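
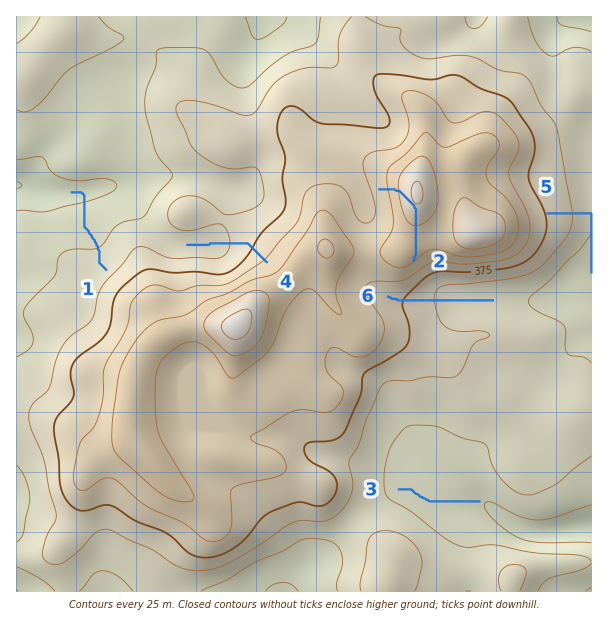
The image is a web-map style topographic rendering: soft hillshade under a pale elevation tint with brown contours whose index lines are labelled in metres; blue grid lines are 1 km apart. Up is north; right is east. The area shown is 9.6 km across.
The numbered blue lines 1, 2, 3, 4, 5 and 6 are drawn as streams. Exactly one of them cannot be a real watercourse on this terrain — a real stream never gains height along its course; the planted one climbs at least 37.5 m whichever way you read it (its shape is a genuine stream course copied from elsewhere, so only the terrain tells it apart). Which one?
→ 2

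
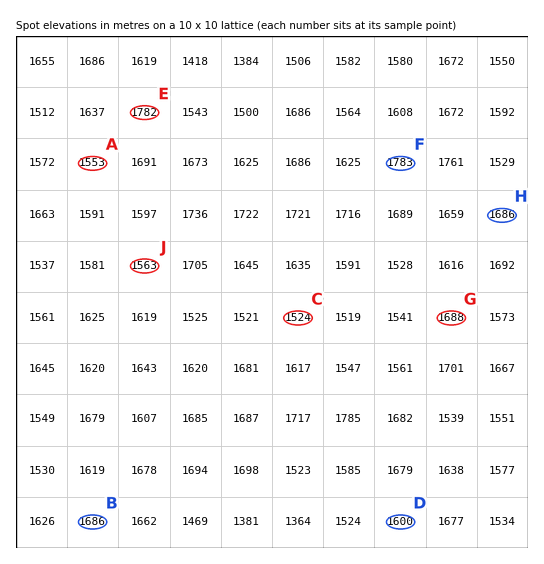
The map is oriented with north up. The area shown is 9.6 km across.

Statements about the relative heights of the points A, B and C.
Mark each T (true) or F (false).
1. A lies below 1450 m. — F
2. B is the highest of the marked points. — T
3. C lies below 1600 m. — T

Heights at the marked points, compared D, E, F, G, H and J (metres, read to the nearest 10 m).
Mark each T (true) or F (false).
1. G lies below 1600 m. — F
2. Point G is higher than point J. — T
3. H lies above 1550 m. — T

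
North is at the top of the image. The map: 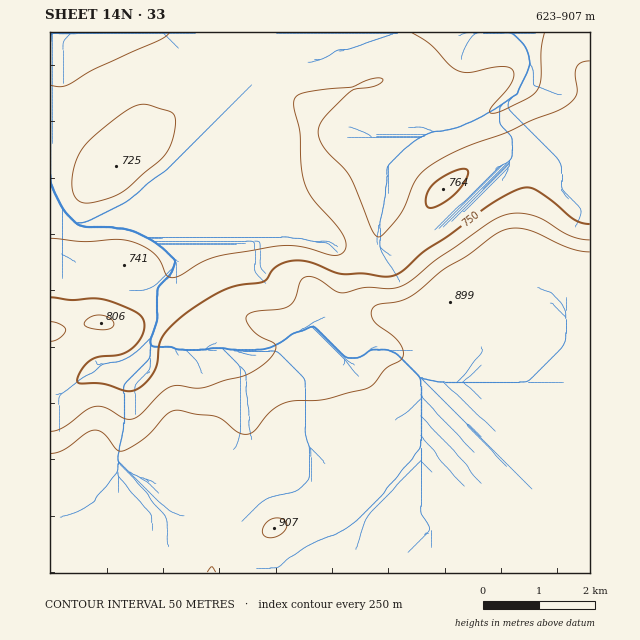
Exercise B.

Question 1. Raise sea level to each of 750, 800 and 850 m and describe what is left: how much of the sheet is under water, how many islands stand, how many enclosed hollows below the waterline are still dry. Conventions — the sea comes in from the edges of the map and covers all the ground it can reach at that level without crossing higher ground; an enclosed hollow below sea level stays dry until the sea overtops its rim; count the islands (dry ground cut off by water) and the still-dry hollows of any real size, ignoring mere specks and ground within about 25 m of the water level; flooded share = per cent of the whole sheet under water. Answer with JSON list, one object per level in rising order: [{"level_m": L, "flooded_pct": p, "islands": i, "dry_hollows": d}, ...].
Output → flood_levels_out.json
[{"level_m": 750, "flooded_pct": 44, "islands": 0, "dry_hollows": 0}, {"level_m": 800, "flooded_pct": 52, "islands": 0, "dry_hollows": 0}, {"level_m": 850, "flooded_pct": 60, "islands": 0, "dry_hollows": 0}]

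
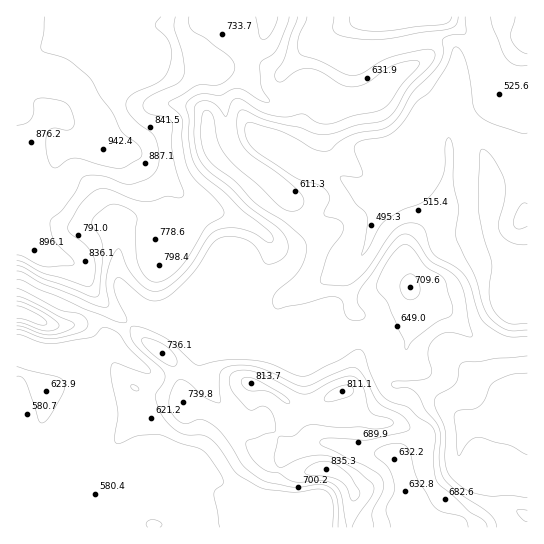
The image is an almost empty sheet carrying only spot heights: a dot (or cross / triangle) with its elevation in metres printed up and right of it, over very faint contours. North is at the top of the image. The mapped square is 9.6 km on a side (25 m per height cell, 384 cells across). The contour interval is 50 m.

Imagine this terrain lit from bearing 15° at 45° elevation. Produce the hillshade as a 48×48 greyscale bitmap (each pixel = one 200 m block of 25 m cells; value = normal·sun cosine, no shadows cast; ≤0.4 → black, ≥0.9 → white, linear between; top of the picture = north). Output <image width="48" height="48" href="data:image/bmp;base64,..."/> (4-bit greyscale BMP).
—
<image width="48" height="48" href="data:image/bmp;base64,Qk32BAAAAAAAAHYAAAAoAAAAMAAAADAAAAABAAQAAAAAAIAEAAATCwAAEwsAABAAAAAAAAAAAAAAABEREQAiIiIAMzMzAERERABVVVUAZmZmAHd3dwCIiIgAmZmZAKqqqgC7u7sAzMzMAN3d3QDu7u4A////AKmZmZmqqqqqqZmImrqZl2eKupmYd53aeKmaqaqqqqqqqZmZqrqZlmd5qpmHec3ampmaqqqqqqqqqZmZmYZndEd3iZmIre3LzZmZqqqqqqqqqZmYZDERADmpmZh77+y7zJmZmZmZmZmZmZhkMzMwAHzcupiM7bqqqpmZmZiJmZmZmYZURomYit7typiby5mqqpmZmZmIiZmYh2VVeZq87/7LuYiaqpqqqpiJmZmYiIh2VVVYmpmr3bl3d2eZqqqqqpiJmaqZiIdTRVaKqpiJhlVURGi6qqqqqpiImZmZmIZEVWipmpiHZVZnd5vdupmqqZiImZmZiHZWd5qYiHeHd3ibzd3tqZmZmYiIiZmYiId4mql2dmmqmIis7tzKiImZmYiZmZmHeJmau6dWZ63typm93Muod4mZmYmrqpmIq7qby5d5ve/t3d3dupmIiJmZmZu7upmKzJZ7y6rO//7Mze7bmHiZmYh3d7u6qZiauDKLzM3//tuqvM3KmHmqqXZmZql2eIiaczjdy7zMy7qpqru6mImZmHd3d0EAJFiYVr7sqqqpmqqZmqu6mYiId4mrzAACRWh1e93KmZmYiZmZqqu6mIh2Z5vf/gS9y5ZGrLqZmZmYiZmZqqqph4iHeKzu3d/+yVNauXeJmZmYmaq7uqqYd3iZmrzbqv/IQhSblkRomZmZmZq7zLqXd4iaq7y6mccgADeqYzNGiZmZmYiavNyoeJmqvMupmSAAJHmYVEVEaJmZmIiJq7u6mavN3cuZmQAVeKqHZnh1V5mZmHiJmZq6qqzf7cqqmRR5q8uYd5qoZomId3iZmYmqq73u26qqiImrvMuoiJqpdmdlV5qqmYiaq93LqqqoZqqru7upiaqZllREasy7qZmarN25mqqXZqqpmaqYiJmZmFVozuyqqqqqrNy6mqqYiJmYeIiHZ3iImYm97riJmruqq8y6qqqZmZmId3d1RXiImrze2meZmru6qru6qqqZmZmIiHZURniJvN7slnvMu7qZmaqqqqqZmZmJmXVEZ3ibzu7JaM7dy6mZmZmqqqqYmZmYmGRFd4mr3uyGnf7LqYiqmZmZmamYiZmIh2VniJqrzbhq79uXd4qqmZmZmqmIiZmJmIiaqrqrvJad7KhlZ4mIiZmZmqmIiIiaqqqrvLqqqoe8p2RFVVVEV5mZqqh3iHiaqqqrzMu6qoipUhJFVEMyNYmZqod3iImamZq7vM3LqXiWESRWd2VERWmZqYd4iZmYiJq7qqu6hUdzJXh3iYh3ZmeJqYiJmpmIiJqph2Z2UjVUarqImruph2Z5mYiKqZiImaqYdlVmZEVWm7qqq93LqFRomYiamKqqq7qZmIeJh4iJqqq83d3MuoVWiXipd7qqu6qaqpmaqaqqmIrN3bu7zcqGiHmneKqqqqmaqpqrqruqh3m8ypmZvN3Kh3qYmpmaqZmZqqu7u7qph3iqmHZVZ4mpdYqIqpmZmZmZmau7uqqYiIiJmGVERERDNqmImZmZmZmZiaqqqqmYmYd4mHZmVDIQJ6mImQ=="/>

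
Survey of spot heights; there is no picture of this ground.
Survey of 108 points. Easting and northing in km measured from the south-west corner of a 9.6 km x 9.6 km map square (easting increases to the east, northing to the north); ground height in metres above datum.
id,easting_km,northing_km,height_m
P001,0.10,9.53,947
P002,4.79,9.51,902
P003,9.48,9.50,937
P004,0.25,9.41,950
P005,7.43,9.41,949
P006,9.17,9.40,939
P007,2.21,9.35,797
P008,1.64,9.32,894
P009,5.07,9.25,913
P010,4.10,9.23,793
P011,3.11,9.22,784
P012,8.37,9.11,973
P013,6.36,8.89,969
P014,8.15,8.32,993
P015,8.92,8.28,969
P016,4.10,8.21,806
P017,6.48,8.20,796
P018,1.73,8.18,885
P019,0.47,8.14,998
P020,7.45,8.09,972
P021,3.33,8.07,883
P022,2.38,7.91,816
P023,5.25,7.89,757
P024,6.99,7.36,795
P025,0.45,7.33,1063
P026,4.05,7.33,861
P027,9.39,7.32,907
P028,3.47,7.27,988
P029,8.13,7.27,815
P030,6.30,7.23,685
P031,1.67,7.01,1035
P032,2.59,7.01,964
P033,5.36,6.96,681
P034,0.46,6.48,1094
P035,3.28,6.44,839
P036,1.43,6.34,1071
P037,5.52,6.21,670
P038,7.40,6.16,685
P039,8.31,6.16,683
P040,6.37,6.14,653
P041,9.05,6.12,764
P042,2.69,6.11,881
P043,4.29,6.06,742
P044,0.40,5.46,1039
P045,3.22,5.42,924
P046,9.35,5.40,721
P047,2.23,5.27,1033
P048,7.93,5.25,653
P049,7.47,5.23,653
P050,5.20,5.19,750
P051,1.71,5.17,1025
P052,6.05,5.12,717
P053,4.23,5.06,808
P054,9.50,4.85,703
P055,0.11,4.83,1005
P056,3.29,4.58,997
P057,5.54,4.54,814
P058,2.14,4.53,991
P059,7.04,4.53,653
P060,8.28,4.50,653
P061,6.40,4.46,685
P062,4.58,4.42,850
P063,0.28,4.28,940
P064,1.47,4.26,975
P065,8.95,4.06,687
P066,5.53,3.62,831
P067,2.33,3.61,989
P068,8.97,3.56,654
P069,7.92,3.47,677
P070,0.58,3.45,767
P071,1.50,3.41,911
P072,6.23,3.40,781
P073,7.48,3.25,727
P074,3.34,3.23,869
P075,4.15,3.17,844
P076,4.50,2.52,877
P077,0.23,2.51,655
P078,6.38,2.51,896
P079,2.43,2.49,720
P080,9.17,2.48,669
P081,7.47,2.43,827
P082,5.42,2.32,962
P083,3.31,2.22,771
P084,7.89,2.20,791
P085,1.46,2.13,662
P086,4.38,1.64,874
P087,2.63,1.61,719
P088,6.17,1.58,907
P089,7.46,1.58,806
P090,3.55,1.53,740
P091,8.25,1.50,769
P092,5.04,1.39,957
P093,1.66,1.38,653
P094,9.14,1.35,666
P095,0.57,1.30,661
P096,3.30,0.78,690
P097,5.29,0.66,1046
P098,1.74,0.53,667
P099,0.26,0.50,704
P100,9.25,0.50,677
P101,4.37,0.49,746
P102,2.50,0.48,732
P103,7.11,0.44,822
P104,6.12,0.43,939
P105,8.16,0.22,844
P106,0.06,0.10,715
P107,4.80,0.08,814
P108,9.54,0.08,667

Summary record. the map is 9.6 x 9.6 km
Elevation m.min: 645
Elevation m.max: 1110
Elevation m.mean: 830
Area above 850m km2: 40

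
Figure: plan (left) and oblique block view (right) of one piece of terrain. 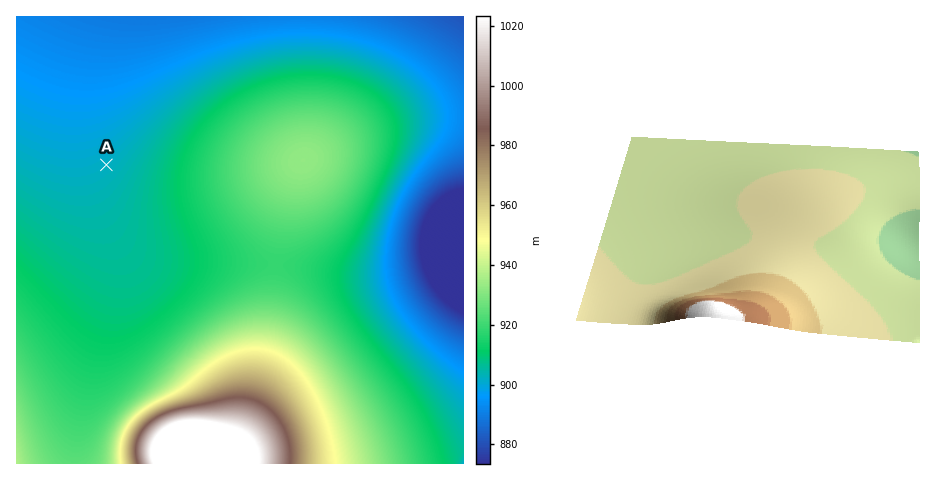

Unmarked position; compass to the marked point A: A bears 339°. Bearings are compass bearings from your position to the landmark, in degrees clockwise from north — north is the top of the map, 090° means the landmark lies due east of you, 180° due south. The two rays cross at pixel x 199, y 405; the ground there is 986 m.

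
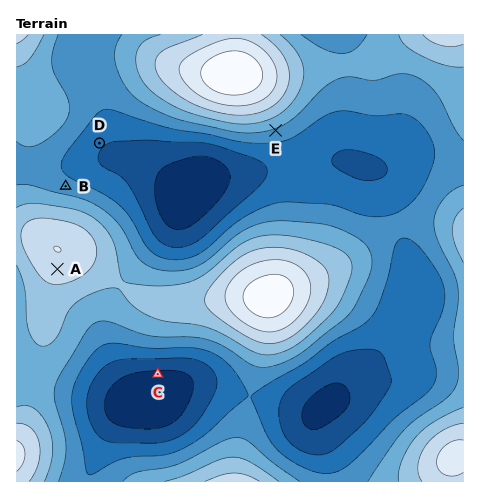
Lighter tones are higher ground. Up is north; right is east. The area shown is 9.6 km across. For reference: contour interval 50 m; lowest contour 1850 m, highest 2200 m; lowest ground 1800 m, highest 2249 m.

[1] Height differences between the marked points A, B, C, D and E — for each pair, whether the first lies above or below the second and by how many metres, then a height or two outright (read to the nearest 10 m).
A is above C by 290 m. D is below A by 220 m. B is below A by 160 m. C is below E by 150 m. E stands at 1990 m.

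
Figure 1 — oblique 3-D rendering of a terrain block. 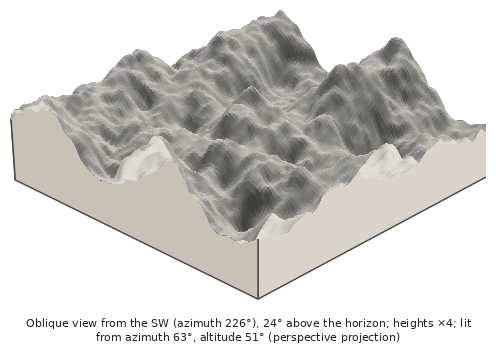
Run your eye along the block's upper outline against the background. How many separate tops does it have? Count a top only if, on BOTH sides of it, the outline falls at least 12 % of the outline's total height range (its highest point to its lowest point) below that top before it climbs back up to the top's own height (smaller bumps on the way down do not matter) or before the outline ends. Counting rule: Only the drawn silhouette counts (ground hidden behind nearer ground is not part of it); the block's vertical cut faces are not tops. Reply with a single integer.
3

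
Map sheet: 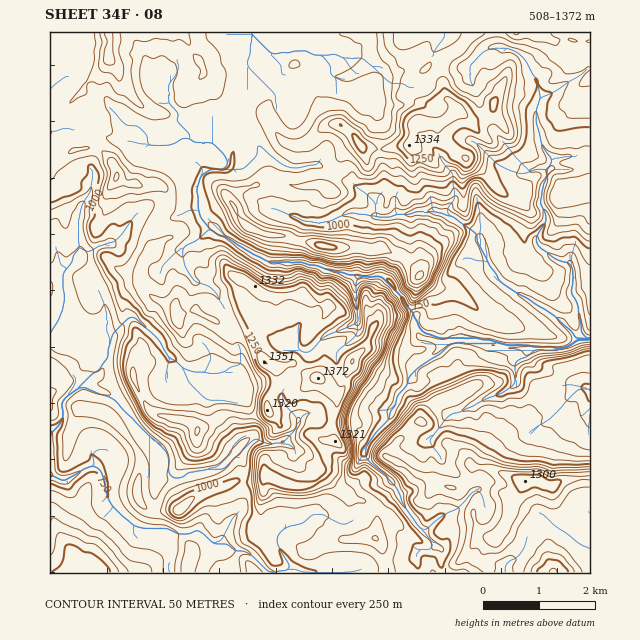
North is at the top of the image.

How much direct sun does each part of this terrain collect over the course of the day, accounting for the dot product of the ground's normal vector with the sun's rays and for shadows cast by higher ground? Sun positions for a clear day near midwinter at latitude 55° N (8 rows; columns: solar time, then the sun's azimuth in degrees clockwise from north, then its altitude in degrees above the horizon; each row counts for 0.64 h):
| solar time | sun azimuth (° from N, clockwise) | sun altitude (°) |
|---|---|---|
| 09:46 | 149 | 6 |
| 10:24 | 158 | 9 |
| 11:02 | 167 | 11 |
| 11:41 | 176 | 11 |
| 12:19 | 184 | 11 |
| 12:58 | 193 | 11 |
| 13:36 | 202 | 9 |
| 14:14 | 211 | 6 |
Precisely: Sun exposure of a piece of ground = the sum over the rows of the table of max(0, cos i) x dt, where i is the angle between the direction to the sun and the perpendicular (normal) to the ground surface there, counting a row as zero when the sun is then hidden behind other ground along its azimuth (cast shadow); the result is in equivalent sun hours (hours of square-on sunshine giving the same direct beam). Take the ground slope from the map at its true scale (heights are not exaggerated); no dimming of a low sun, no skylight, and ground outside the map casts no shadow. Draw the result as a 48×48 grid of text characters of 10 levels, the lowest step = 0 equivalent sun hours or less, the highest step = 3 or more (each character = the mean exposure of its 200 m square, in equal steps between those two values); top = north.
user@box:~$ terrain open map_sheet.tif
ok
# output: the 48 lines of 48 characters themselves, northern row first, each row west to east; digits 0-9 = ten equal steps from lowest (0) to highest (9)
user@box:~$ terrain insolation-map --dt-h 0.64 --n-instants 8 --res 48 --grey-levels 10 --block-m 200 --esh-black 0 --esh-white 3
322233235544221222332332222223201121146578652222
222212335454201222233222332223200110241004765334
433223123333322222232111222124423213310000345423
221156322222221222222332111223322000000002244572
211365312222233322212221100111110000000023124523
212345620222444322111221000001100000000033343134
223323561014555443012211000000110022000333422332
343212246533433332311110000000100002512511233456
333332112332222222330001561000023435652532244566
110000122222222222242004665000001341026286334444
113520000112221111225666436634665364005987316764
266541000012232000012442246758789849754554652112
532332100002220000000000025797788998996122000000
323314532311221000122112001454557888997310130011
477336788642224200001333441000136567458842332234
764245553232113620000000000000010013447998427666
533125421121002340000000000000000000565789964775
443354411100100025200000000000000000153455864886
343651011035200000245321000000000002632333358788
333400001231000000000015887767200017522223204665
332362013410001000000000022367840155112433420133
222256321000011310000000000000332461001244543223
232235431000002664100000000000049941000025544422
332224564100000344432330000000039854310000133202
322223576631110143334454320000018544431000000000
322323305753563143444432462002341221122100000000
223323200577567434233314510026720000000110000001
333332000046446645000133010024400000000000000000
344332102026544665100000000276100000000000000000
013432212212533345731200003485000000000000000001
112323522200122323576421105862000000000000000012
130013551000000011213237414630000000010000000012
420000471000000000112476646410000001100000000000
333210164000000000222554354100000000000000000000
715674039964102566793210132100001100000000000000
224456415998345765247410001000014400000000000000
333433521475655530000066431000021011000000000000
233332230135897200000003476002000001100000000000
354122111113431001100001323005830000321000000000
000012102110000001330000460000265100144431100022
000111122100002454489879951000034353332104775676
000111241000266654698998654200002578501424677533
000000255345885541543333334421006654211124445322
000000136899965421233332222101200511320025312222
000000012334235433322111000001230143211053200012
100000000122114457623311357774234122135763100012
121000000021220010442545444455331000245763000001
022200001222321122066466433333200104764331100001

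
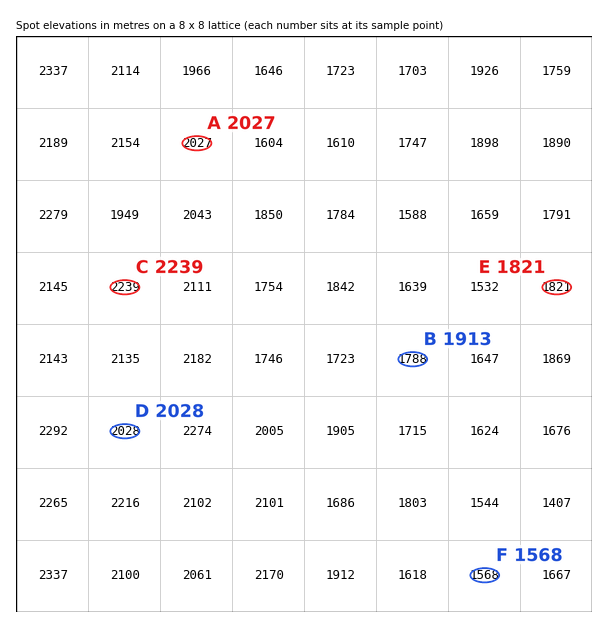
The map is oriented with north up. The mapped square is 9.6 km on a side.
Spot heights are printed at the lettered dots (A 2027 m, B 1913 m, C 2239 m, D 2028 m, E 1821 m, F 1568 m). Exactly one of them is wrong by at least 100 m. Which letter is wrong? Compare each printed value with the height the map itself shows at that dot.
B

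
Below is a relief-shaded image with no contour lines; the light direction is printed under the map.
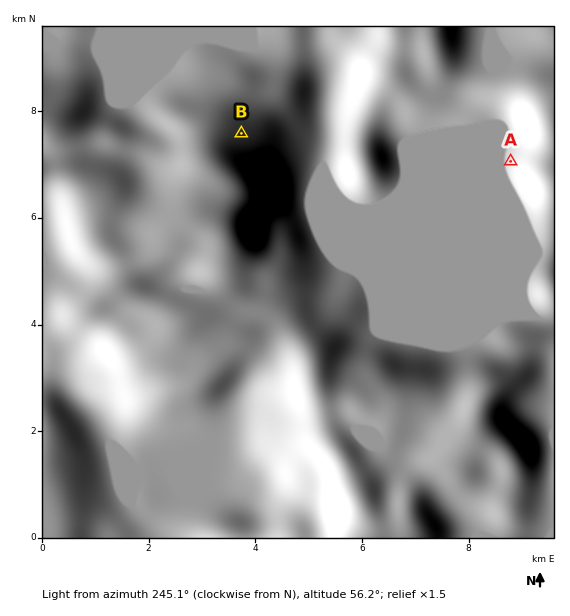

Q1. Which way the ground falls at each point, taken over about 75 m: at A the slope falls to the W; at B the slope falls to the E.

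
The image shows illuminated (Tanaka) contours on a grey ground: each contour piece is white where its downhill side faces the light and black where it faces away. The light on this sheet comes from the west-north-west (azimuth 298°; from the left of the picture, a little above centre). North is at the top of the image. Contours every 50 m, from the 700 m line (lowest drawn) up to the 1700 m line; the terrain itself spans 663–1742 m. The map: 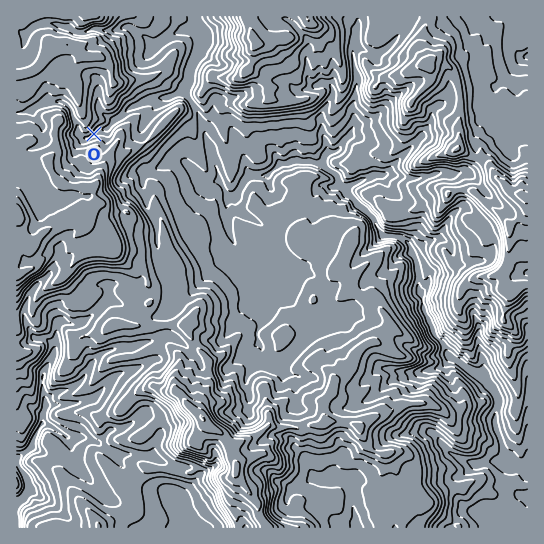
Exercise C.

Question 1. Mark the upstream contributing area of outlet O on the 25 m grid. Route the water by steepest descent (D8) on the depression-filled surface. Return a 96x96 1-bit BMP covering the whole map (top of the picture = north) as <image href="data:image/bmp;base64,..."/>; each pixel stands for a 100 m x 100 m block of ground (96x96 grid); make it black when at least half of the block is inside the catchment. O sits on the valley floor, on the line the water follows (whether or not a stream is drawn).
<image width="96" height="96" href="data:image/bmp;base64,Qk2+BAAAAAAAAD4AAAAoAAAAYAAAAGAAAAABAAEAAAAAAIAEAAATCwAAEwsAAAIAAAAAAAAA////AAAAAAAAAAAAAAAAAAAAAAAAAAAAAAAAAAAAAAAAAAAAAAAAAAAAAAAAAAAAAAAAAAAAAAAAAAAAAAAAAAAAAAAAAAAAAAAAAAAAAAAAAAAAAAAAAAAAAAAAAAAAAAAAAAAAAAAAAAAAAAAAAAAAAAAAAAAAAAAAAAAAAAAAAAAAAAAAAAAAAAAAAAAAAAAAAAAAAAAAAAAAAAAAAAAAAAAAAAAAAAAAAAAAAAAAAAAAAAAAAAAAAAAAAAAAAAAAAAAAAAAAAAAAAAAAAAAAAAAAAAAAAAAAAAAAAAAAAAAAAAAAAAAAAAAAAAAAAAAAAAAAAAAAAAAAAAAAAAAAAAAAAAAAAAAAAAAAAAAAAAAAAAAAAAAAAAAAAAAAAAAAAAAAAAAAAAAAAAAAAAAAAAAAAAAAAAAAAAAAAAAAAAAAAAAAAAAAAAAAAAAAAAAAAAAAAAAAAAAAAAAAAAAAAAAAAAAAAAAAAAAAAAAAAAAAAAAAAAAAAAAAAAAAAAAAAAAAAAAAAAAAAAAAAAAAAAAAAAAAAAAAAAAAAAAAAAAAAAAAAAAAAAAAAAAAAAAAAAAAAAAAAAAAAAAAAAAAAAAAAAAAAAAAAAAAAAAAAAAAAAAAAAAAAAAAAAAAAAAAAAAAAAAAAAAAAAAAAAAAAAAAAAAAAAAAAAAAAAAAAAAAAAAAAAAAAAAAAAAAAAAAAAAAAAAAAAAAAAAAAAAAAAAAAAAAAAAAAAAAAAAAAAAAAAAAAAAAAAAAAAAAAAAAAAAAAAAAAAAAAAAAAAAAAAAAAAAAAAAAAAAAAAAAAAAAAAAAAAAAAAAAAAAAAAAAAAAAAAAAAAAAAAAAAAAAAAAAAAAAAAAAAAAAAABwAAAAAAAAAAAAAAB4AAAAAAAAAAAAAAB+AAAAAAAAAAAAAAB/wAAAAAAAAAAAAAD/8AAAAAAAAAAAAAD//AAAAAAAAAAAAAD//gAAAAAAAAAAAAD//gAAAAAAAAAAAAD//gAAAAAAAAAAAAD//gAAAAAAAAAAAAD/gAAAAAAAAAAAAAD/wAAAAAAAAAAAAAD/4AAAAAAAAAAAAAD/8AAAAAAAAAAAAAD/+AAAAAAAAAAAAAD/+AAAAAAAAAAAAAD//AAAAAAAAAAAAAD//gAAAAAAAAAAAAD//gAAAAAAAAAAAAD//gAAAAAAAAAAAAD//AAAAAAAAAAAAAD/+AAAAAAAAAAAAAD/+AAAAAAAAAAAAAD/8AAAAAAAAAAAAAD/8AAAAAAAAAAAAAD/8AAAAAAAAAAAAAD/8AAAAAAAAAAAAAD/8AAAAAAAAAAAAAD/4AAAAAAAAAAAAAD/4AAAAAAAAAAAAAD/4AAAAAAAAAAAAAAf4AAAAAAAAAAAAAAP4AAAAAAAAAAAAAAH4AAAAAAAAAAAAAAD8AAAAAAAAAAAAAAB8AAAAAAAAAAAAAAAYAAAAAAAAAAAAAAAAAAAAAAAAAAAAAAAAAAAAAAAAAAAAAAAAAAAAAAAAAAAAAAAAAAAAAAAAAAAAAAAAAAAAAAAAAAAAAA="/>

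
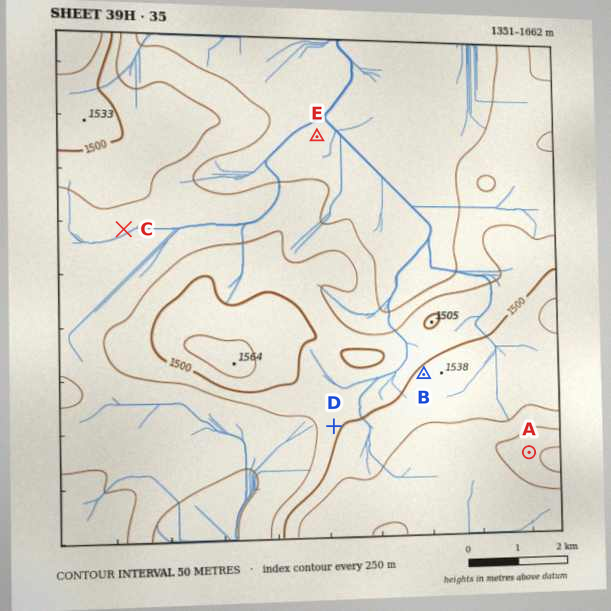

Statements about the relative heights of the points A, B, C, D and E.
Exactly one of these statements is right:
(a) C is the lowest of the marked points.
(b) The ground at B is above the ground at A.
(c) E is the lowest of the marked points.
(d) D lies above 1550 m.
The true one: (c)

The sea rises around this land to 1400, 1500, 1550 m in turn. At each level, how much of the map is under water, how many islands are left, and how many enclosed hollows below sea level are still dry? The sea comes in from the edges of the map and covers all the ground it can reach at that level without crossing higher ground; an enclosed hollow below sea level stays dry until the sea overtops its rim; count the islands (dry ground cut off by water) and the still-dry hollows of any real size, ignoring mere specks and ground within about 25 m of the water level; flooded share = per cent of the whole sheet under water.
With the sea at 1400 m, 22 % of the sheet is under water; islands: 0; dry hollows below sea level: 0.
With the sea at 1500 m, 75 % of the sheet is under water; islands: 1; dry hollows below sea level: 0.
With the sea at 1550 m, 89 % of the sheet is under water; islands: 0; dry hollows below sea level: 0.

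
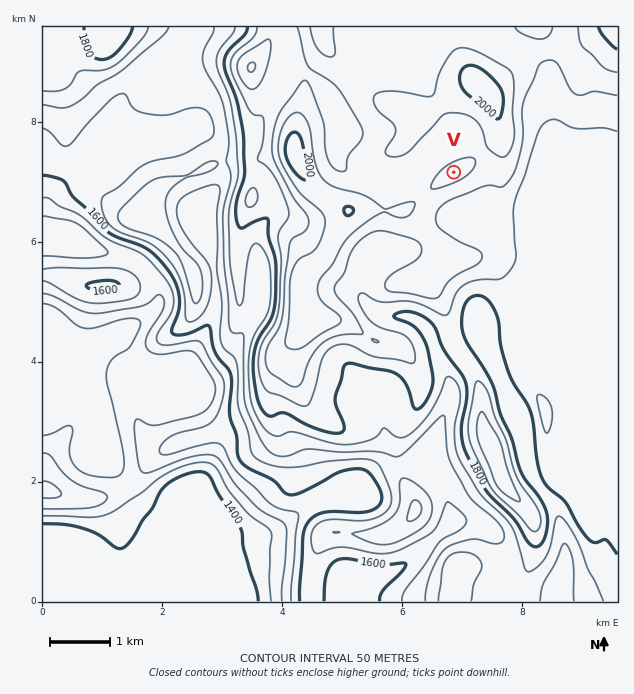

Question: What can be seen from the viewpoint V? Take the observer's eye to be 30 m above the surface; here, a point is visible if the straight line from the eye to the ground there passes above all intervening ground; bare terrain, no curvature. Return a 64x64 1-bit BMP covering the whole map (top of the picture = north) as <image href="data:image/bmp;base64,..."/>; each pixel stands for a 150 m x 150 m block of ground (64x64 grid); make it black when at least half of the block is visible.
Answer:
<image width="64" height="64" href="data:image/bmp;base64,Qk0+AgAAAAAAAD4AAAAoAAAAQAAAAEAAAAABAAEAAAAAAAACAAATCwAAEwsAAAIAAAAAAAAA////AAAAAAAAAAAAAA4AAAAAAAAADgAAAAAAAAAMAAAAAAAAAA8AAAAAAAAABwABAAAAAAACAAEAAAAAAAAAAQAAAAAAAAADAAAAAAAAAA8AAAAAAAABHwAAAAAAAAMXAAAAAAAABwcAAAAAAAAPDwAAAAAAAB8PAAAAAAAAH48AAAAAAAAfjwAAAAAAAD8fAAAAAAAAfx8AAAAAAAH/HwAAAAAAAf8fAAAAAAAB/z8AAAAAAAH7vwAAAAAAAPv/AAAAAAAAw/8AAAAAAADP/wAAAAAAAA//AAAAAAAAD/8AAAAAAAAf/wAAAAAAAB//AAAAAAgAD/8AAAAAMAAP/wAAAAfwAAP/AAAAB+AAA/8AAAAH4AAB/wAAAAfgAAH/AAAAB8fwAf8AAAAHx/AB/wAAAAfB+AP/AAAAAcB/8/8AAAAAwD/5/wAAAABgP/H/AAAAAHA/8f8AAAAAOH/w/wAAAAA///D/AAAAAH//8H8AAAAB///wPwAAAAf///AfAAAAB///8AcAAAAPj//wAwAAAA8D//ADAAAADgH/8AEAAAAOAP/wAQAAAA4A/+ABAAAADgD/4AAAAAAMAz/gAAAAAAQAH8AAAAAAAAAfwAAAAAAAAB+AAAAAAYAAAAABAAABgYAAAAEAAACDgGAAAwAAAMGA4AADAAAAQQDgAAMAAABBAeAAAw=="/>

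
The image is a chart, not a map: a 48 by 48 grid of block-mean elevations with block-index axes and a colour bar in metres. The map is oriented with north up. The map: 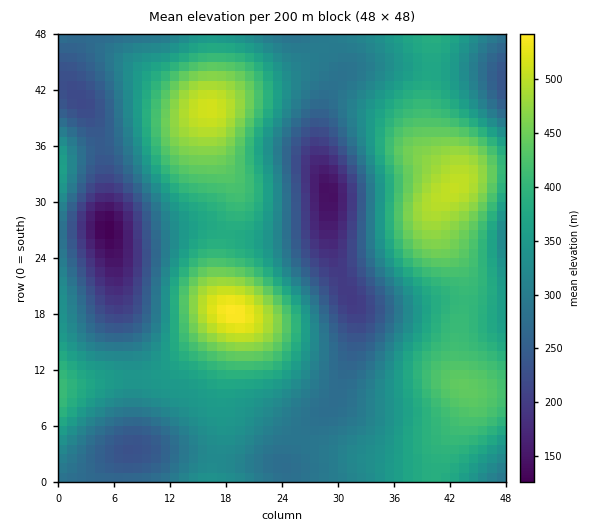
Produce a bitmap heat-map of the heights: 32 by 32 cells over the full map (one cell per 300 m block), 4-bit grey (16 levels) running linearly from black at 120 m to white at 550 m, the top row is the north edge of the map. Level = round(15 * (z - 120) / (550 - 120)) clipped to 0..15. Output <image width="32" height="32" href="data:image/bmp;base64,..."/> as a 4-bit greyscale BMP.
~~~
<image width="32" height="32" href="data:image/bmp;base64,Qk12AgAAAAAAAHYAAAAoAAAAIAAAACAAAAABAAQAAAAAAAACAAATCwAAEwsAABAAAAAAAAAAAAAAABEREQAiIiIAMzMzAERERABVVVUAZmZmAHd3dwCIiIgAmZmZAKqqqgC7u7sAzMzMAN3d3QDu7u4A////AGVVVVVnd3dmVmZ3eImZmHZmVERFZnd2ZVZmd3iJmZmHdlRERWZ3d2ZmZnd4iZqpmIdlRFVneId2ZmZneImqqqmYdlVmd4iId2ZmZneJqquqqYd2d4iIiId2ZWZ3iaq7uqmYh4iIiZiId2VWd4mru7upmIiIiJmZmYdlVmeJq7u6mIh3iJmqq6qYZVVniau7qoh2ZniavMzLqHVVVomqqqmHZVVom83d3Kl1REZ4mqqZdlREV6ze/uy5ZTNFaJqqmHZDM1es3v7cqGQzRWiZqph1QiNXrN7ty5dTM0V4mqqYdTIjV5vMzLl2QzNWiaqqqGQhEkaKu7qYZTM0Z5q7uphjIRJGiaqph2QyNGirzLuYUxASRniZmYdTIiR5vMzLqFMQE0aImZmHUyEkebzdy6hjISNXiZqql1MRJHm83dy5dDI0aJqqqpdTESR5vN3dyoVDRXmqu7qXUxEkebzd3cqGRFaKu7u6l1MiNXm8zd3KhlRXmrzMuodTI0aKvMzcunVFZ5vN3cqXVDRXirvMy6hURWirzd3LmGVEZ4mru6qHREVoq83u3Kh1VWeJqqqYdUNFaJvN7dypdlZniJqph2VERXiavN3LqXZmZniJmYdURFZ4iau7uph2ZmZ3iJmHVEVWd4iJqqmHdmZmd4mZh2VVVmZneIiIdmZmZ3iJmYdm"/>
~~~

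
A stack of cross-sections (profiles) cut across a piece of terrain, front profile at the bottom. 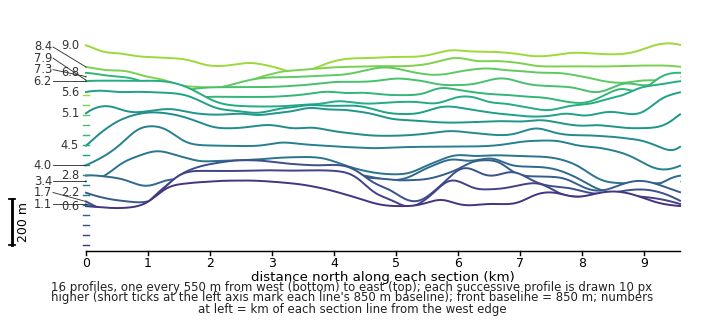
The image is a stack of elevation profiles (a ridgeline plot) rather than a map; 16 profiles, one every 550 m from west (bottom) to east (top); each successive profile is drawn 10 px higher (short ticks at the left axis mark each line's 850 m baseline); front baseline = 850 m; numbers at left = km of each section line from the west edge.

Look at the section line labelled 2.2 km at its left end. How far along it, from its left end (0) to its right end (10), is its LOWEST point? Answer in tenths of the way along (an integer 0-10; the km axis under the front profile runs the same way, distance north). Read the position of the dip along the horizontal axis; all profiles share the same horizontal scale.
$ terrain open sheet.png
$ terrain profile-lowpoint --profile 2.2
1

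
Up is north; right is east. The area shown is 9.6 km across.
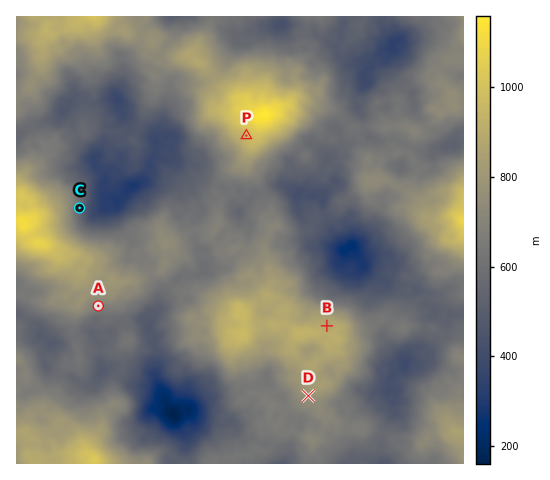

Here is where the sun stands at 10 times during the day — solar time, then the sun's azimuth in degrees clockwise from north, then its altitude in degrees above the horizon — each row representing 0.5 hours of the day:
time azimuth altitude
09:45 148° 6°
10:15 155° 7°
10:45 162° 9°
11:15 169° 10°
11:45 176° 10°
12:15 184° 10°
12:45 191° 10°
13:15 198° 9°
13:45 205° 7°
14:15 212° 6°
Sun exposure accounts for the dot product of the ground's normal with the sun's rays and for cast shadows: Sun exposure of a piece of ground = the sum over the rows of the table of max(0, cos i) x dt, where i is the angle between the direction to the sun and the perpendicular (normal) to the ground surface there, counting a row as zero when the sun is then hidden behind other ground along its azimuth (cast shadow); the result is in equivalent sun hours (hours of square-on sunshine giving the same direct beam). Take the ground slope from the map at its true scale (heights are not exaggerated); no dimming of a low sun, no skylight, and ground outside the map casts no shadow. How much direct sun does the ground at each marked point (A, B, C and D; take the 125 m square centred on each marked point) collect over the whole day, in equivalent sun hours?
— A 2.3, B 0.1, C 0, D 1.8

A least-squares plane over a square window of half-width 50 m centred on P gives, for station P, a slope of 24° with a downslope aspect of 235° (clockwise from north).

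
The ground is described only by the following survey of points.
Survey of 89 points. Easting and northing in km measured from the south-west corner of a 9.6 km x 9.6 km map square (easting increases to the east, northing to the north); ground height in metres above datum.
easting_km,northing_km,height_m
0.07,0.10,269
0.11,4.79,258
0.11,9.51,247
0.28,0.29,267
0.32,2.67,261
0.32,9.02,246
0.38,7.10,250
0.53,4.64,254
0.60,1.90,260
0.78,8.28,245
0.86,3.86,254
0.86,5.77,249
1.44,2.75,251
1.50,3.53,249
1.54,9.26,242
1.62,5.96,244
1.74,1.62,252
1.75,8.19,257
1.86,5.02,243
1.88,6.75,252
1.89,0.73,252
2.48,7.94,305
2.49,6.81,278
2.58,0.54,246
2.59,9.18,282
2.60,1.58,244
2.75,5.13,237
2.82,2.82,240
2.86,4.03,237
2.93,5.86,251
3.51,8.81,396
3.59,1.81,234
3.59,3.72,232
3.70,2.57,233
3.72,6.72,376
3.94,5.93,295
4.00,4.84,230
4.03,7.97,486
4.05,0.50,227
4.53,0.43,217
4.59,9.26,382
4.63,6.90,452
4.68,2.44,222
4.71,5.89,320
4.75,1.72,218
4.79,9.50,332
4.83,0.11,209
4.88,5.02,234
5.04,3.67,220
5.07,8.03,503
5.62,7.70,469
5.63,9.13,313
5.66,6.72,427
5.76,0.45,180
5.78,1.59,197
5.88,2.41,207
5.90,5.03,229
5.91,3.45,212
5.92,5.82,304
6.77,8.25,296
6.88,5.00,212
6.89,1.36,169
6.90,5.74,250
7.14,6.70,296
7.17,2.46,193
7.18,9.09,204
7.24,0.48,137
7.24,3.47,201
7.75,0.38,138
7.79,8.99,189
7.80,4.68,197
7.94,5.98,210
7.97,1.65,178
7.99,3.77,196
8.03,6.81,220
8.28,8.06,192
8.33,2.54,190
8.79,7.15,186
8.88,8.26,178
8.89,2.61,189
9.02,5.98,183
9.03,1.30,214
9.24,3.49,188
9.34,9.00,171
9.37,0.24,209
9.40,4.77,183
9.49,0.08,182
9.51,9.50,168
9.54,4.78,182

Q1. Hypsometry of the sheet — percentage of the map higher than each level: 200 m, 76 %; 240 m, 50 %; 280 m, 18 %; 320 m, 14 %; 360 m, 10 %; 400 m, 7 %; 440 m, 4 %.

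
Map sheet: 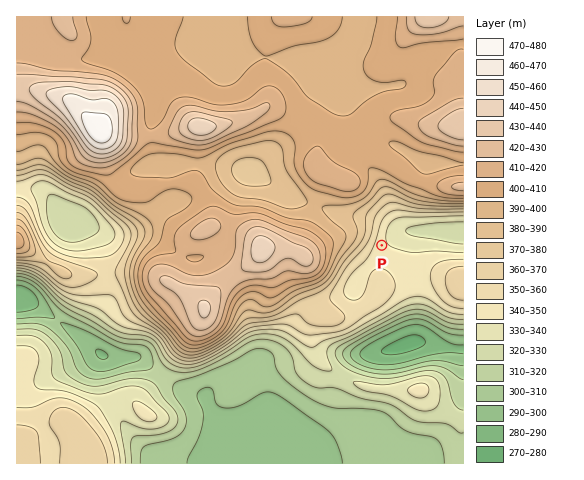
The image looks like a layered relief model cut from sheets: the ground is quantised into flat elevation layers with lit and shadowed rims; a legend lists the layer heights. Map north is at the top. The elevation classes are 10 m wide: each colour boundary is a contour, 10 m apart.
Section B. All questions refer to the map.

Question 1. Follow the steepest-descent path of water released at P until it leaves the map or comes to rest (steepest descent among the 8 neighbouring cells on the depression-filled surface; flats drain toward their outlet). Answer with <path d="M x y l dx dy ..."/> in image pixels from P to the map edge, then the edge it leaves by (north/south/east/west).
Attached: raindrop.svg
<path d="M382 245l2 0 11-10 5-3 5 0 1-1 52 0 1 1 4 0"/>
exit: east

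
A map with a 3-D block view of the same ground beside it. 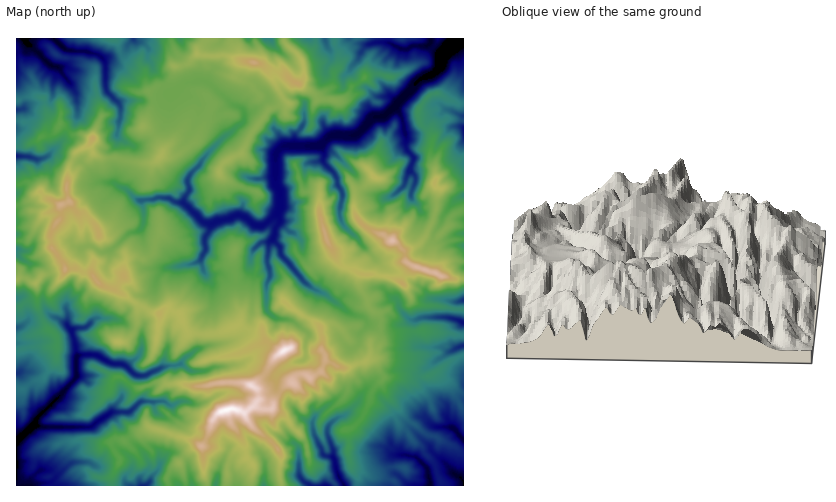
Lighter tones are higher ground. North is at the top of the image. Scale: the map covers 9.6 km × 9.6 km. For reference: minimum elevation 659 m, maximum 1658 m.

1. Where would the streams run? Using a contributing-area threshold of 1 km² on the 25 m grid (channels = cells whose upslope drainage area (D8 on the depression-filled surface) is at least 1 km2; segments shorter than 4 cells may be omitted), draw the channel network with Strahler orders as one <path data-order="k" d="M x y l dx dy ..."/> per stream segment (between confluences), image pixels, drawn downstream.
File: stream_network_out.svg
<path data-order="1" d="M299 475l7 8 6 2"/><path data-order="2" d="M334 459l3 15 7 11"/><path data-order="1" d="M400 455l14 1 10 8 3 4 1 3 2 14 1 0"/><path data-order="1" d="M327 432l1 6 2 3 4 11 0 7"/><path data-order="1" d="M451 427l2 1 10 12"/><path data-order="2" d="M33 426l-14 13-2 3"/><path data-order="1" d="M313 422l1 13 5 10 2 2 2 8 3 1 6 0 2 3"/><path data-order="1" d="M176 403l-2 2-5 0-4-4-24 0-11 11-19 0-3 3-11 6-7 6-49 0-1-1-7 0"/><path data-order="1" d="M199 371l-9 0-8-7-3 0-1 1-10 0-7 3-16 8-7 0-4-1-9-10-2-1-10 0-3-1-14-8-16 0-4 2"/><path data-order="2" d="M76 357l0 20-1 2-39 40-1 5-2 2"/><path data-order="1" d="M449 351l3 0 4-3 7-3"/><path data-order="1" d="M306 345l0-4 2-4 0-3-4-5-13-9-8 0-2-1-4 0-3-2-3-2-5-6 0-24 4-7 0-10-3-4 0-10 2-1 0-10 4-5"/><path data-order="2" d="M73 333l0 3 3 11 0 10"/><path data-order="1" d="M67 324l6 9"/><path data-order="1" d="M89 324l-5 4-8 0-3 1 0 4"/><path data-order="1" d="M414 320l7-3 28 0 2 2 7 1 5 3"/><path data-order="1" d="M361 316l-7-1-5-2-9-8-8-5-6-6-12-5-8-5-11-12-4-7-10-9-1-3 0-6-7-7 0-2"/><path data-order="1" d="M206 275l-4-8-1-8"/><path data-order="1" d="M168 267l7 0 7-2 7 0 7-2 5-4"/><path data-order="2" d="M201 259l2-6 3-2-2-13 5-6 1-7 3-2"/><path data-order="1" d="M90 246l2 0 9 6 4 0 6-2 5-4 13-13 9-2 5-5 1-3 0-15-1-1 0-6 1-1"/><path data-order="1" d="M360 242l-2-3-15-14-2-4-1-4 0-9 2-7 0-10-5-7 0-4-3-7-11-11-1-18"/><path data-order="2" d="M273 238l1-1 2-9 4-7-2-5 0-4"/><path data-order="3" d="M213 223l4-2 11-2 3-1 3-2 5-1 6 2 10 8 9 0 14-13"/><path data-order="3" d="M278 212l2-4 0-17-4-8 0-29 1-2 7-6 35 0 3-2"/><path data-order="2" d="M183 203l16 14 3 5 2 1 9 0"/><path data-order="2" d="M144 200l9 0 5-3 4 0 2 1 5 0 5 4 8 0 1 1"/><path data-order="1" d="M412 190l4-8 0-6-5-6"/><path data-order="1" d="M116 184l6 4 4 1 11 11 7 0"/><path data-order="2" d="M411 170l0-4 2-5 0-5-7-7 0-14-2-4-1-12-7-10 0-4"/><path data-order="1" d="M38 159l-4 0-6-3-11 0"/><path data-order="3" d="M322 144l10-9 23 0 14-12 5-6 9 0 13-12"/><path data-order="1" d="M119 121l1-2 0-13-14-15 0-3-1-2 0-24-1-2-6-5-7-2-24-3-13-11"/><path data-order="3" d="M396 105l17-17 3-5 3-4 13-4 8-8 4-11 15-15 4-2"/><path data-order="1" d="M180 88l6-5 6 0 1-1 13 0 4 2 22 21 6 1 6 5 0 9-1 3-2 2-4 1-7 7-5 2-18 19-6 7-1 4-11 10-2 6 2 6 0 4-4 6-2 6"/><path data-order="1" d="M61 71l-4-4-5-2-6-4-21-20 0-2-1 0"/><path data-order="1" d="M396 47l6 2 5 0 6-3 14 0 4-4 1-3"/>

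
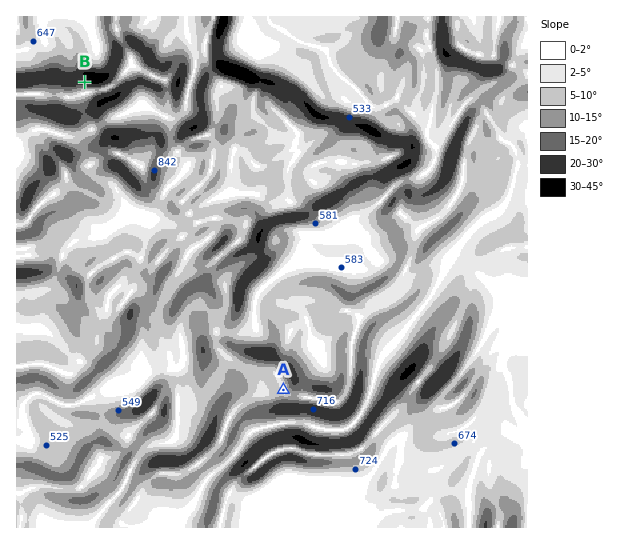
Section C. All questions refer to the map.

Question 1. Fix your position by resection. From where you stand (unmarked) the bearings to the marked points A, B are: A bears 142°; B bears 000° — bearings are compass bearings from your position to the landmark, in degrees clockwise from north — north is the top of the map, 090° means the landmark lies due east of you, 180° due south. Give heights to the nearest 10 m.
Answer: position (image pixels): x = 85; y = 136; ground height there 730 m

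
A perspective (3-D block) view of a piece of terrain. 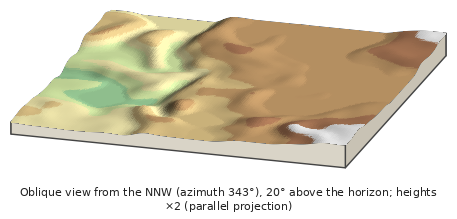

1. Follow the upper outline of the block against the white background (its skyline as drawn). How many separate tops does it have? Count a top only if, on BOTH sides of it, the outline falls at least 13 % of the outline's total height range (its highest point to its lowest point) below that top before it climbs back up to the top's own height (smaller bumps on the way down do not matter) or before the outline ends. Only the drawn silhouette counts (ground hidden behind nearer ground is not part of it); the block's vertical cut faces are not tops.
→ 1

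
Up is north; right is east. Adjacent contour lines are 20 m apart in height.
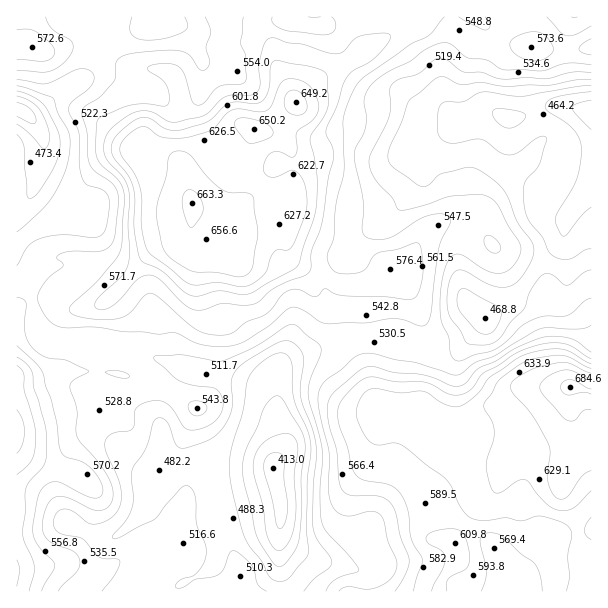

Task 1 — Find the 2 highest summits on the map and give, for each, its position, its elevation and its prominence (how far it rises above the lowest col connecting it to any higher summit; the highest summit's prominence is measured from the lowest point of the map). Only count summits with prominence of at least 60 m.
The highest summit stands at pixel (570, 386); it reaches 685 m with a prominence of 272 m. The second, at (192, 203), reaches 663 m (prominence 129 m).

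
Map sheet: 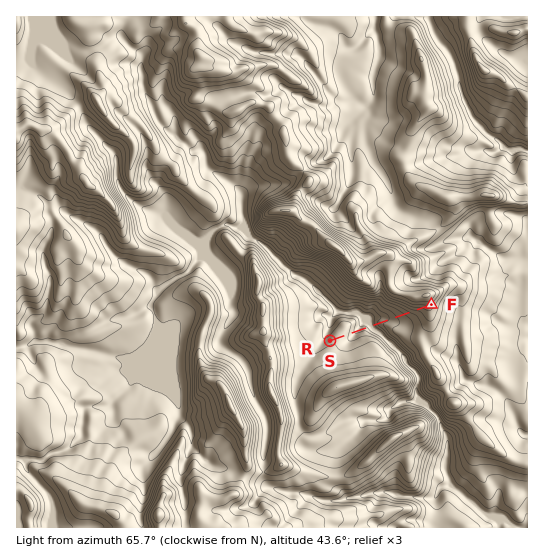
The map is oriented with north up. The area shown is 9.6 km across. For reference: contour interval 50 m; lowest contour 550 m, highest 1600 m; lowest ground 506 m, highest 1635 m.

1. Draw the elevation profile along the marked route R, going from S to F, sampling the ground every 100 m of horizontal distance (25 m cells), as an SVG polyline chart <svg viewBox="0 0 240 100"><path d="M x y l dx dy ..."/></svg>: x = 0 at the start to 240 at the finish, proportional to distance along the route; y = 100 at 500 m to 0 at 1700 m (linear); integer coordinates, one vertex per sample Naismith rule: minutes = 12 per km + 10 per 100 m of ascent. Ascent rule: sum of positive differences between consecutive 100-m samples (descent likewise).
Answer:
<svg viewBox="0 0 240 100"><path d="M0 64l12-1 12 1 12 1 12 3 12 3 11 2 12 0 12 4 12-3 12-6 12-1 12-1 12-3 12-2 12-3 11-4 12-4 12-3 12-4 12-1 2 0"/></svg>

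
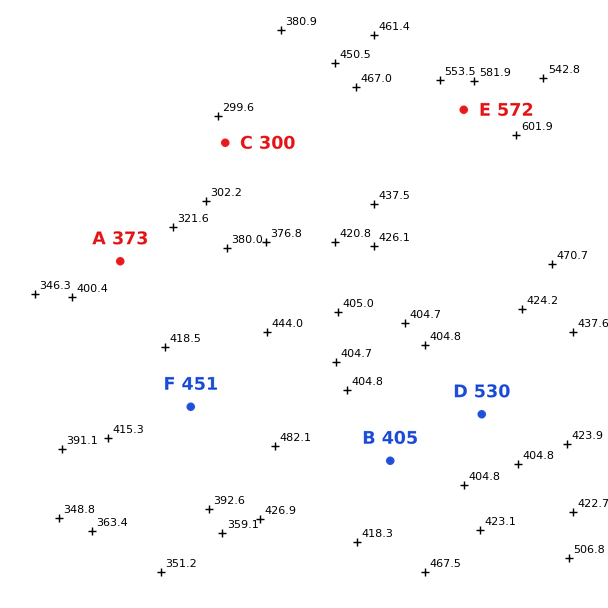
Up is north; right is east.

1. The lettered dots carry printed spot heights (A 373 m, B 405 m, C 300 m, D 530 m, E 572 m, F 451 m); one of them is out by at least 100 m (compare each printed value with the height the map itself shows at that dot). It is D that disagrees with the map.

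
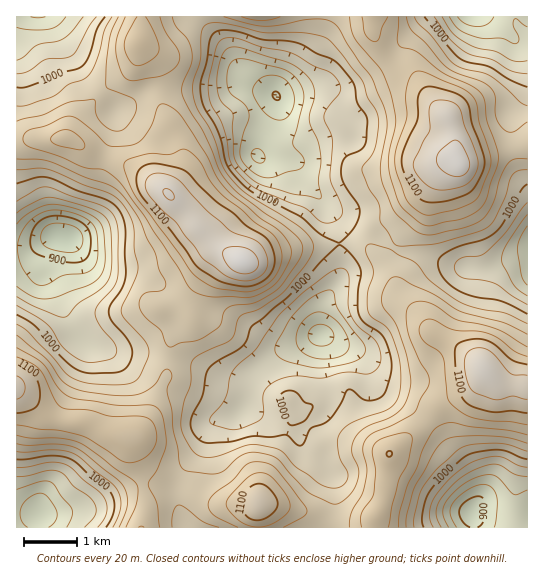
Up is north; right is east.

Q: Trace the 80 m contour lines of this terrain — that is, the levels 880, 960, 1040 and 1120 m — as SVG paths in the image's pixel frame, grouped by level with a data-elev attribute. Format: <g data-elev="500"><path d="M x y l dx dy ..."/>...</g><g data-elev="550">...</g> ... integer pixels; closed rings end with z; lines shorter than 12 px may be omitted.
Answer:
<g data-elev="880"><path d="M61 251l-14-3-5-6-1-5 1-6 7-6 8-2 12 2 9 4 4 5 1 9-4 7-8 3z"/></g><g data-elev="960"><path d="M441 527l-5-12 2-12 15-18 14-12 16-7 12-2 7 2 13 9 12 2"/><path d="M17 477l10-1 23-6 8 1 5 3 10 12 16 11 6 8 1 5-1 5-10 12"/><path d="M313 367l-31-8-7-6 0-7 14-25 12-14 14-12 10-4 5-1 4 3 4 16 25 33 2 9-4 7-10 5-25 5z"/><path d="M527 296l-8-6-5-5-11-20-2-6 2-6 3-8 21-30"/><path d="M17 213l20-12 12-4 14 3 32 10 10 6 5 9 2 33-1 16-5 10-9 8-19 11-12 14-4 0-7-2-22-9-16-9"/><path d="M315 198l-24-4-30-9-11-7-13-15-4-10 0-39-12-13-4-15 0-11 3-13 3-9 4-4 6-2 8 1 48 15 13 8 10 11 3 13-5 19-1 7 9 21 3 17-3 22 3 16-2 2z"/><path d="M527 61l-13 0-17-9-18-3-9-4-16-11-12-17"/><path d="M83 17l-11 14-7 7-8 3-19 4-14 12-7 3"/></g><g data-elev="1040"><path d="M172 527l1-16 3-5 3-1 7 3 17 14 16 5"/><path d="M406 527l1-12 7-28 20-35 10-11 11-4 28-1 24 2 20 5"/><path d="M17 444l12 1 28-1 16 3 10 5 34 27 8 10 3 12-2 10-7 16"/><path d="M527 334l-24-11-44-12-25-17-22-9-11-7-6-1-5 2-7 12-1 12 2 6 12 16 9 25 6 28-2 13-4 12-7 9-9 6-23 9-10 10-3 6-1 7 6 19 0 12-4 8-5 7-8 6-6 2-5-1-21-10-19-19-11-14-5-3-8-3-12-2-9 2-9 5-11 11-8 4-27-2-7-3-4-7-1-15-5-18-1-19-5-17 0-6 5-10-1-4-2-3-6 1-6 11-5 5-14 7-23 1-32-4-10-3-8-5-19-24-29-24"/><path d="M17 159l22 0 14 4 32 14 25 8 8 6 7 7 16 24 6 16 8 15 4 17 7 13-1 4-3 3-13 2-6 2-4 7 0 6 6 10 15 13 6 13 3 4 34-9 16-12 5-13 4-6 6-2 21-3 23-13 22-31 3-8-1-7-5-6-11-10-49-34-16-20-17-40-14-22-8-16 0-9 9-22 1-11-4-12-12-15-4-9"/><path d="M527 122l-14 10-6 0-4-3-7-11-1-21-4-8-8-7-27-9-11-7-19-23-15-13-5-13"/><path d="M118 17l-6 13-3 9-3 24 0 22 2 4 23 9 5 4 0 11-10 14-4 3-5 1-6-1-6-4-8-9-2-16-2-2-23 3-27 13-26 6"/><path d="M224 17l38 9 15 0 26-6 14-1 12 1 8 6 21 35 13 16 14 33 2 17-7 40 3 19 12 27 24 20 7 2 8 0 31-7 15-7 6-6 6-10 8-26 7-15 7-5 13 0"/></g><g data-elev="1120"><path d="M17 399l6-4 2-8-2-6-6-5"/><path d="M527 375l-16-1-18-20-8-5-7-1-5 1-4 2-4 6-1 9 2 12 4 9 4 5 21 8 18-4 14 3"/><path d="M241 281l14-2 6-4 5-5 2-5-1-7-6-13-7-6-25-9-23-20-24-27-6-5-17-5-6 1-4 2-4 9 3 9 14 16 15 13 25 35 23 17z"/><path d="M439 190l16-2 12-4 8-10 3-11-2-9-11-28-5-17-7-7-11-2-8 1-4 5 0 24-16 29-1 6 3 8 7 9 8 6z"/></g>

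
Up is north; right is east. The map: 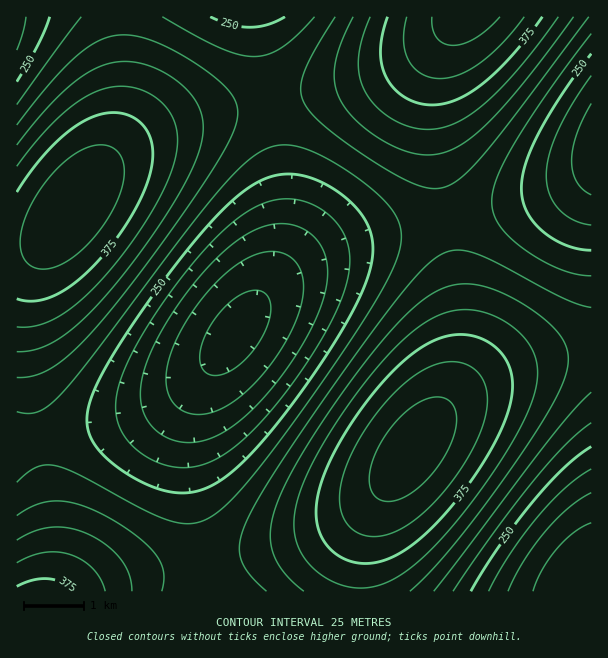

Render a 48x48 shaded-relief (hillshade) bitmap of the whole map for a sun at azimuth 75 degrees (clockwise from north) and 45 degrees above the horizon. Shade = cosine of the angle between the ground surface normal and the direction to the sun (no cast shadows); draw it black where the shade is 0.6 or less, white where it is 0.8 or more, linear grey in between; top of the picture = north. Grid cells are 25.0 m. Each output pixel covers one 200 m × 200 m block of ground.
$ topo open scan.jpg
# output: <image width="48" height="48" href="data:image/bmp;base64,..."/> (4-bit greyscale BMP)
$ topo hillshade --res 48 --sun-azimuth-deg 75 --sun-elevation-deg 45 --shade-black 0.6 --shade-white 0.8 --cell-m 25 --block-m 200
<image width="48" height="48" href="data:image/bmp;base64,Qk32BAAAAAAAAHYAAAAoAAAAMAAAADAAAAABAAQAAAAAAIAEAAATCwAAEwsAABAAAAAAAAAAAAAAABEREQAiIiIAMzMzAERERABVVVUAZmZmAHd3dwCIiIgAmZmZAKqqqgC7u7sAzMzMAN3d3QDu7u4A////AIiaqru7uqmYh2ZlVVZmeImaq7u7u6qZiIiZqru7qqmYd2ZVVVVmd4mau7vMu7qpiHiJqqu7qqmYd2ZVVVVmd4maq7zMy7qpiHiJmqqqqqmYd2ZVVVVmd4maq7zMy7upmHiJmqqqqpmId2ZVVVVWZ4iaq7vMy7uqmXiJmqqqqpmId2ZVVVVWZ4iaq7vMzLuqmXiJmqqqqpmId2VVREVVZ3iZq7vMzLuqmXiJmqqqqpmIdmVVRERVZniZq7vMzLu6mXiJmqqqqpmIdmVURERVZniJqrvMzLu6qXiJmqqqqpmIdmVURERFVneJqru8zLu6qXiJmqqqqqmIdmVURERFVmeJmru8zLu6qXiJmqqqqqmYdmVUREREVWeImqu7zLu6qniJmqq7qqmYd2VUQzNEVWd4mqu7zLu6qoiJqqu7uqmYd2VUQzM0RWZ4mau7u7u6qoiZqqu7uqqYh2VUQzM0RVZ4iaq7u7u6qoiZqru7u6qZh2ZUQzMzRFZ3iaq7u7u6qoiZqru7u6qZh3ZUQzMzRFZniZqru7u6qoiZqru7u7qpiHZVRDMzRFVniJqru7u6qoiZqru7u7qpmHZVRDMzRFVneJqqu7u6qoiZqru7u7uqmHdlREMzREVneJmqu7uqqYiJqru7y7uqmIdlVEMzREVmeJmqq7uqqXiJqru8zLu6mYdmVEQzREVmeImqqrqqqXiJqru8zLu6qYd2VUREREVmeImaqqqqqXiJqru8zMu6qYh2VUREREVmeImaqqqqmXeJmru8zMu7qZh2ZVRERFVmeImaqqqqmXeJmqu8zMu7qZh3ZVRERFVmeImaqqqqmXeImqu8zMu7qpiHZlVERFVmeImaqqqqmXeImqu7zMy7qpiHZlVURVVmeImaqqqqmWd4mau7zMy7qpmHdlVVVVVmeImaqqqqmWZ4maq7zMy7upmHdmVVVVZneImaqqqqqWZ4iaq7vMy7upmIdmVVVVZneImaqruqqlZ3iaq7vMy7uqmIdmZVVVZneImqq7u6qlZniZqru8y7uqmId2ZVVVZneImqq7u6qlVniJqru7u7uqmId2ZVVVZneJmqq7u7qlVmeJmru7u7uqmYd2ZVVWZneJmqu7u7qkVWeJmqu7u7uqmYd2ZVVWZneJmqu7u7ukVWeImqu7u7uqmYd2ZlVWZneJmqu7u7u0RWZ4maq7u7uqmYd2ZVVVZneJmqu7u7u0RWZ4maq7u7qqmYd2ZVVVZneImqu7u7u0RVZ4iaqru7qqmId2ZVVVZneImqu7zLu0RVZ3iZqru7qqmId2ZVVVZmeImqu7zMu0RVZ3iZqqu6qpmId2ZVVVVmeImqu7zMu0RVZ3iZqqqqqpmId2ZVVVVmd4mau7zMzERVZniJqqqqqpmIdmVVVVVWd4maq7zMzERVZniJmqqqqpmIdmVVRFVWZ4iaq7zMzERVZniJmqqqqpmIdmVUREVWZ4iaq7vMzEVVZ3iJmqqqqpmHdmVURERVZ3iZq7vMzFVWZ3iJmqqqqpmHdmVURERVZniZqrvMzA=="/>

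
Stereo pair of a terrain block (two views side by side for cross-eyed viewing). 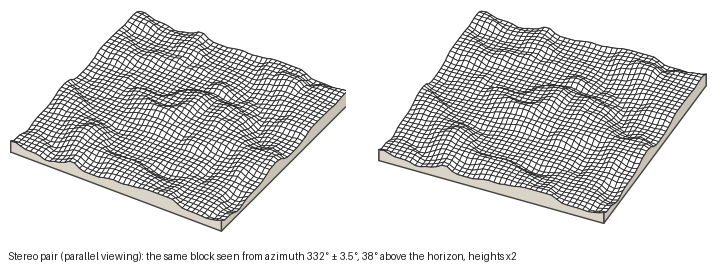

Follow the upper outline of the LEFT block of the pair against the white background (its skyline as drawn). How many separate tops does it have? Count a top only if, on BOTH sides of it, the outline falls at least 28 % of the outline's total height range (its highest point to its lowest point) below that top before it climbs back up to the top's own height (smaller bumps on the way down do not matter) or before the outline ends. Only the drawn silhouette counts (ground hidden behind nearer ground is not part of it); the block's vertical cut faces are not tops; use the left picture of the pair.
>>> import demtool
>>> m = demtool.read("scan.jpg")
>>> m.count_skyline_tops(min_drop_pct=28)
1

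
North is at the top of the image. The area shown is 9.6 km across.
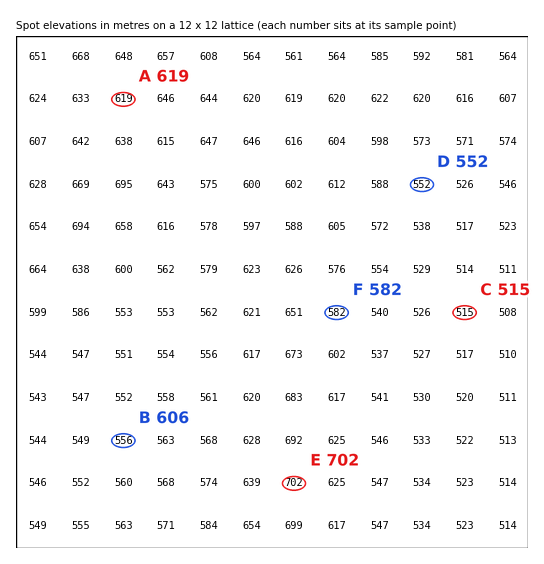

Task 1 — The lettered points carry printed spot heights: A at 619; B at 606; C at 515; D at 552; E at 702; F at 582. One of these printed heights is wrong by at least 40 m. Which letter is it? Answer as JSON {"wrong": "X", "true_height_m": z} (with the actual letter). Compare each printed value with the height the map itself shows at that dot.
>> {"wrong": "B", "true_height_m": 556}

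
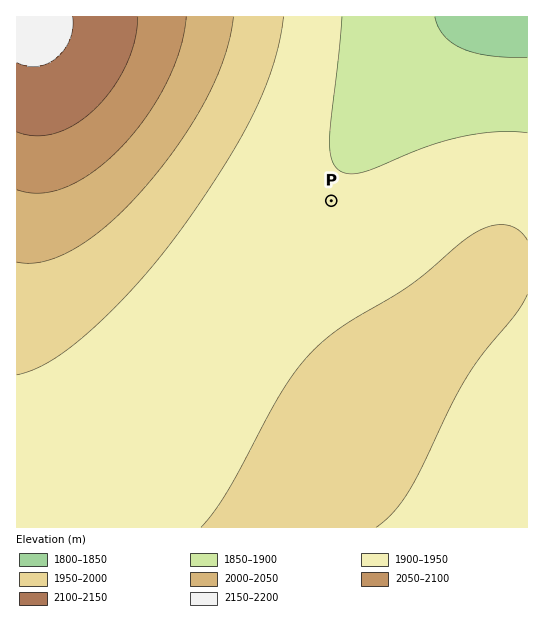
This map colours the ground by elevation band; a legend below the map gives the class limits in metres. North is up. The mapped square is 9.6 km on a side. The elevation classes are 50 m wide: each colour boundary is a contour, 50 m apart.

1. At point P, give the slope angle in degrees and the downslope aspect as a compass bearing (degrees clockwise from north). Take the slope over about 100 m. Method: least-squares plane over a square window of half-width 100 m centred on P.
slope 1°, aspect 3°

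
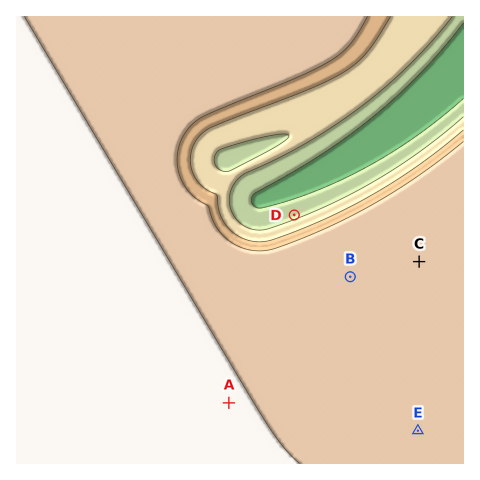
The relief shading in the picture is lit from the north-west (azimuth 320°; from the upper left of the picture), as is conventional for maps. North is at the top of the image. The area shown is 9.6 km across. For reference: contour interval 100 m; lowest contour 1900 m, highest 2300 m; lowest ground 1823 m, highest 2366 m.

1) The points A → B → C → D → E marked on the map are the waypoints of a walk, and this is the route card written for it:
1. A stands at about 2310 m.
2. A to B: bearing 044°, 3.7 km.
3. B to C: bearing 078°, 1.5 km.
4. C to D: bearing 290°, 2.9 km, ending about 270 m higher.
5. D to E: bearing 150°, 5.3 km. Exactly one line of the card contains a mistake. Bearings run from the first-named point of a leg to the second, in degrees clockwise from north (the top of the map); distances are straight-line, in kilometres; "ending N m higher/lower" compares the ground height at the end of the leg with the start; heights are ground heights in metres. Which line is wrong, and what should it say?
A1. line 4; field sense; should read lower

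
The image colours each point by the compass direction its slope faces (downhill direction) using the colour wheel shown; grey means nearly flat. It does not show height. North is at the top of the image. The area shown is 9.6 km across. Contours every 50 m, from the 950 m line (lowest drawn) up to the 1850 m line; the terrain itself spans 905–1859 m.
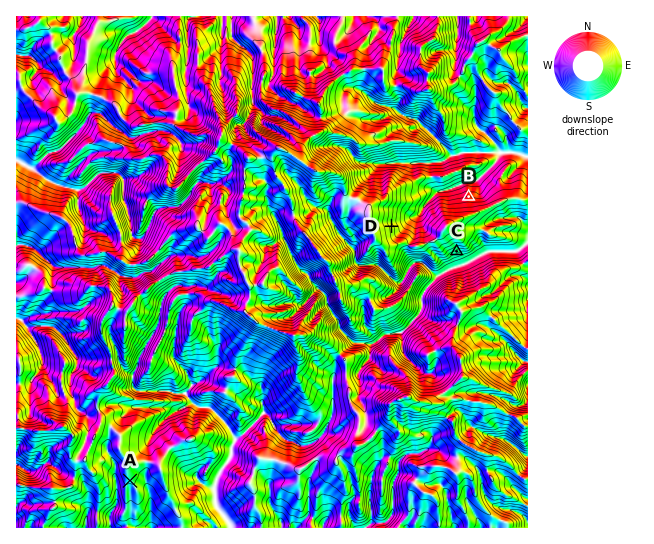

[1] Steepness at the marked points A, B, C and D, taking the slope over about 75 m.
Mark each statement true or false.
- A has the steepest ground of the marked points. false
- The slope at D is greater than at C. false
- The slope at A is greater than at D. false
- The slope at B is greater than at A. true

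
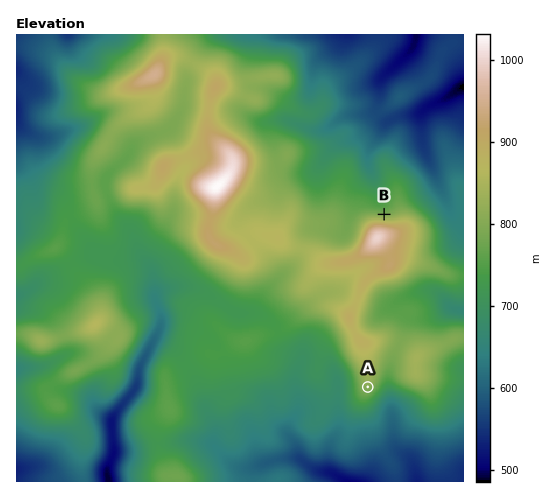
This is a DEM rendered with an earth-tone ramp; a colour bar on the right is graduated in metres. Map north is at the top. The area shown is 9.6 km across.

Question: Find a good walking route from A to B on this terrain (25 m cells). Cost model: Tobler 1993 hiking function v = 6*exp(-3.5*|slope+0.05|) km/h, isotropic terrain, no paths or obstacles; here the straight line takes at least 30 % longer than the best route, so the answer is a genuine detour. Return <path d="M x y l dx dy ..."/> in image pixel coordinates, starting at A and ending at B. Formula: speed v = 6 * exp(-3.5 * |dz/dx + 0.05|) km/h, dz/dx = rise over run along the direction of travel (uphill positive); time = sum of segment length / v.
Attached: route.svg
<path d="M368 387l-3-5 0-14-10-21 0-85-1-2 0-5 8-16 0-10 3-7 3-2 9-5 5 0 2-1"/>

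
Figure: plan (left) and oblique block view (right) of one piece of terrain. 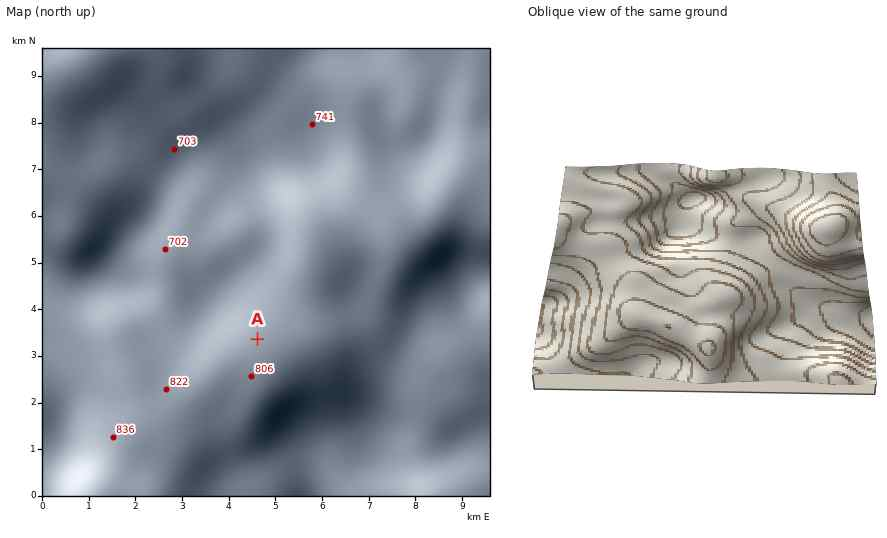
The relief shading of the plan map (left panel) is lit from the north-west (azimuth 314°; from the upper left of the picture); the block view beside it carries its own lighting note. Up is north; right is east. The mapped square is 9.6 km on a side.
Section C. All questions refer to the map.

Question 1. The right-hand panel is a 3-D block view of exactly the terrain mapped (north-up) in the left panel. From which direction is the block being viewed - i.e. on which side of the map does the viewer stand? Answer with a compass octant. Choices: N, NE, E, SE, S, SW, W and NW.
W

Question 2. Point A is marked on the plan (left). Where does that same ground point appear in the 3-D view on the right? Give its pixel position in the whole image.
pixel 755 268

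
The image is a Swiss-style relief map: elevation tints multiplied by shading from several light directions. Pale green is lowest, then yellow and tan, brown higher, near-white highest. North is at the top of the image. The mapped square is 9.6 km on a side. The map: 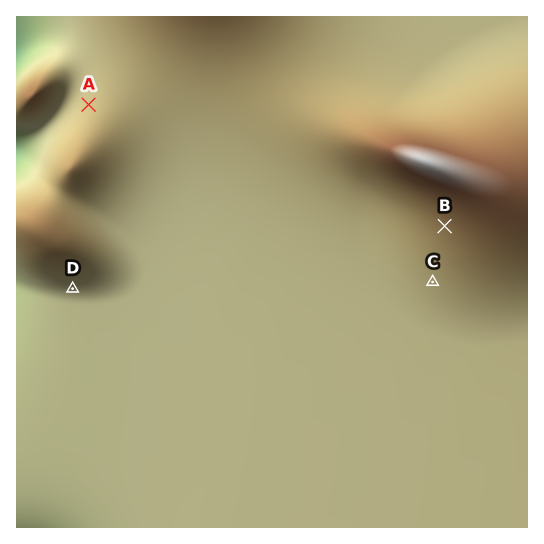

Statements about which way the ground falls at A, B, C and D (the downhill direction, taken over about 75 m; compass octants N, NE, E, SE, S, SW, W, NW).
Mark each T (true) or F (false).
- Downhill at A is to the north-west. T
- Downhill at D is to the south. T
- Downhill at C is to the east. F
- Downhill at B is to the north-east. F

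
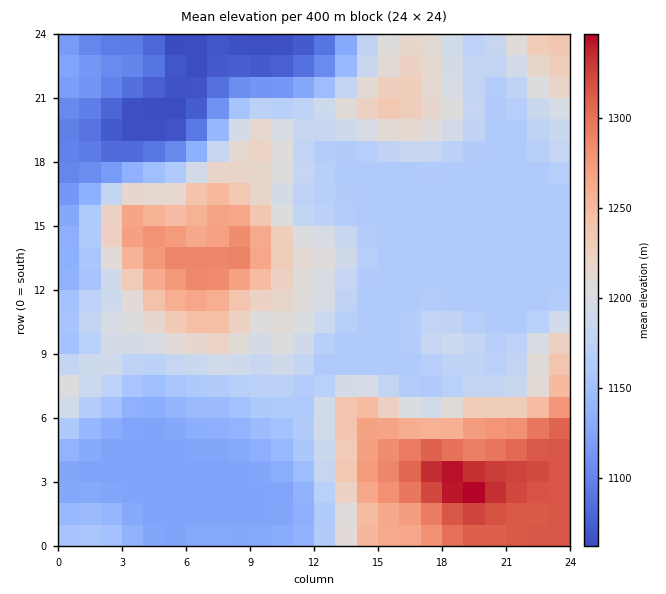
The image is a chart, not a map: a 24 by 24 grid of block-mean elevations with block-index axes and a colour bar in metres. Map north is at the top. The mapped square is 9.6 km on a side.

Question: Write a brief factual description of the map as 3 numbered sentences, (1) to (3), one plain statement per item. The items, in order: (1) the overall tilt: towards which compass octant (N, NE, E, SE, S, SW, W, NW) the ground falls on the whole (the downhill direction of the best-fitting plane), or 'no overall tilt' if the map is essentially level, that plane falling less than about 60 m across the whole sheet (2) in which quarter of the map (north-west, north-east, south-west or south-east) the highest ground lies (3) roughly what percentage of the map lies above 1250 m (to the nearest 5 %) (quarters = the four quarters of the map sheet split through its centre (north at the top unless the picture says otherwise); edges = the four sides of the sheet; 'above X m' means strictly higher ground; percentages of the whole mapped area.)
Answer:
(1) Overall the map slopes down towards the north-west.
(2) The highest point lies in the south-east quarter of the map.
(3) Ground above 1250 m makes up about 15 % of the sheet.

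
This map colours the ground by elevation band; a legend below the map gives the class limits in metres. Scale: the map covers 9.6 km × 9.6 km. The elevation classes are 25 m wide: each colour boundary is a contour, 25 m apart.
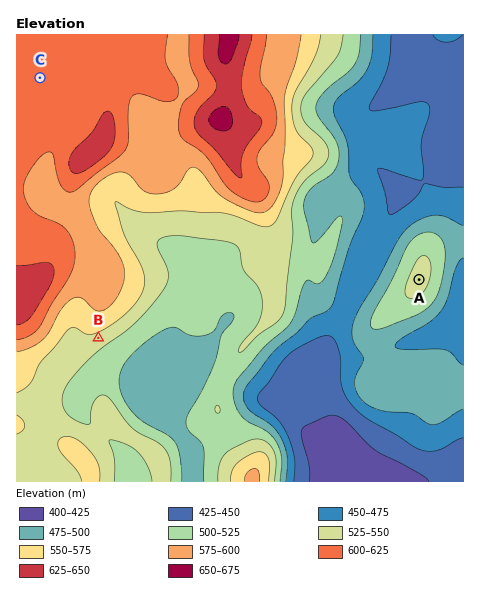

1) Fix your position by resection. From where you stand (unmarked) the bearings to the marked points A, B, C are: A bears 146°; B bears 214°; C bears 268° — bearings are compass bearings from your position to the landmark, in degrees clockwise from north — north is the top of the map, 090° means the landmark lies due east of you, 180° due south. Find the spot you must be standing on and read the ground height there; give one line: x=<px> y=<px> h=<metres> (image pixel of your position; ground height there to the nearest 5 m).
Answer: x=278 y=70 h=595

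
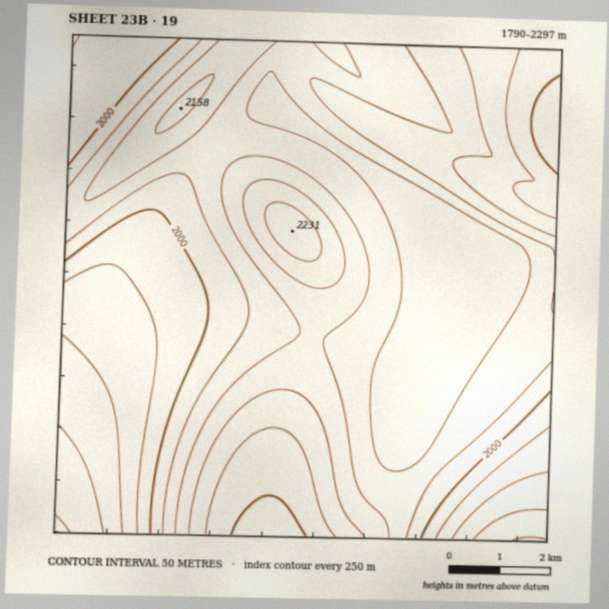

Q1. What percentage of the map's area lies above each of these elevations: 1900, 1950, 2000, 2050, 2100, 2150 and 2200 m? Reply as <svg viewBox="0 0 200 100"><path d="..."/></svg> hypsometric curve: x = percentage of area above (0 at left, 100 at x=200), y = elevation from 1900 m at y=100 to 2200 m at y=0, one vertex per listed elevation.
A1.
<svg viewBox="0 0 200 100"><path d="M188 100l-12-17-20-16-41-17-49-17-33-16-17-17"/></svg>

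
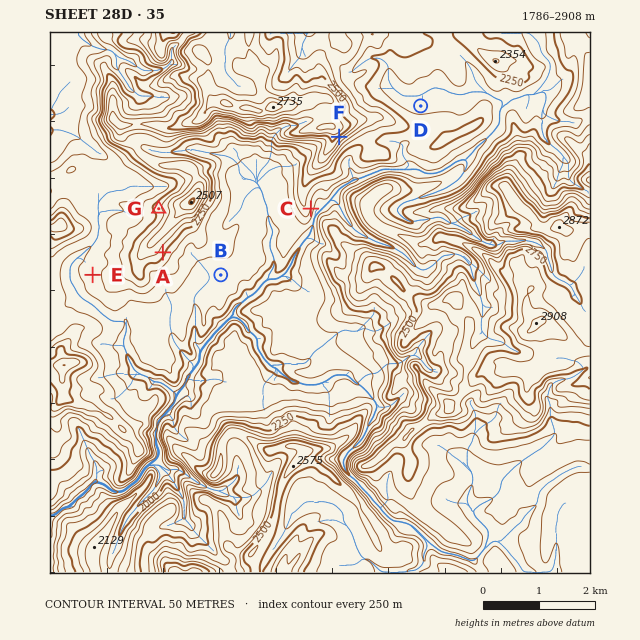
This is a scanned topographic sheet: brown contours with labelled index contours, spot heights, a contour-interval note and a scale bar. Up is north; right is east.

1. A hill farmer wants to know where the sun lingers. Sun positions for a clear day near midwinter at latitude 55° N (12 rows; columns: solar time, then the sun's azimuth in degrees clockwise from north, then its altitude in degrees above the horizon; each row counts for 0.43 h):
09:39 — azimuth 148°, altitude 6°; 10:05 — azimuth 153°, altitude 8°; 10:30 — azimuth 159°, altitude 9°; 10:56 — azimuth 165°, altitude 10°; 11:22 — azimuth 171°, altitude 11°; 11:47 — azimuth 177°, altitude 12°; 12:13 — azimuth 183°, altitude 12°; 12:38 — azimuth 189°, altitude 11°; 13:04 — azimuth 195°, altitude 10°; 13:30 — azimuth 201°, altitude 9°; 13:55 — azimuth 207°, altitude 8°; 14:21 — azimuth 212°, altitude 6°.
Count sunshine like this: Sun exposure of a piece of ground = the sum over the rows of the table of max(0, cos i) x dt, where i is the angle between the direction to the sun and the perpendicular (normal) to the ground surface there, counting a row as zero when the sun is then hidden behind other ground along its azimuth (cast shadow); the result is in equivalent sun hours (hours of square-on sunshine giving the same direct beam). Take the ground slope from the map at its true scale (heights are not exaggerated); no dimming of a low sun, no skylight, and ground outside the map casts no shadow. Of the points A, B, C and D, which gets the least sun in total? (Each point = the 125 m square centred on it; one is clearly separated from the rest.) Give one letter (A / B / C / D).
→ D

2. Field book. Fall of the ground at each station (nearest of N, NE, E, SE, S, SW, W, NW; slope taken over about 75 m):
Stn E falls W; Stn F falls SE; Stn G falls W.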